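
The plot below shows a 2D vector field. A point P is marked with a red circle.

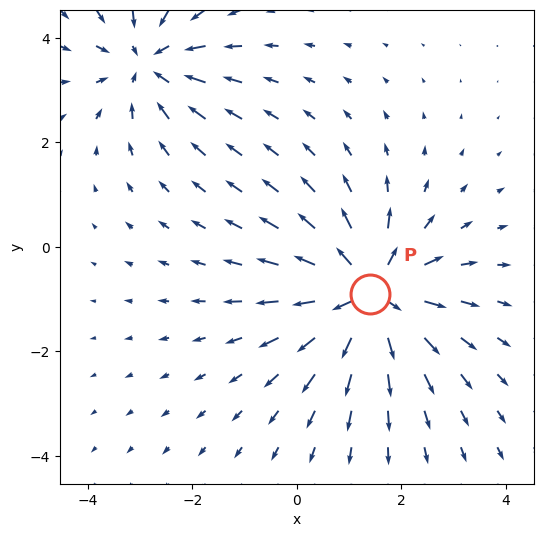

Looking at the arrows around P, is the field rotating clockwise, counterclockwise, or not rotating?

not rotating

Near P at (1.4, -0.9) the arrows show no circulation. The curl there is ≈0.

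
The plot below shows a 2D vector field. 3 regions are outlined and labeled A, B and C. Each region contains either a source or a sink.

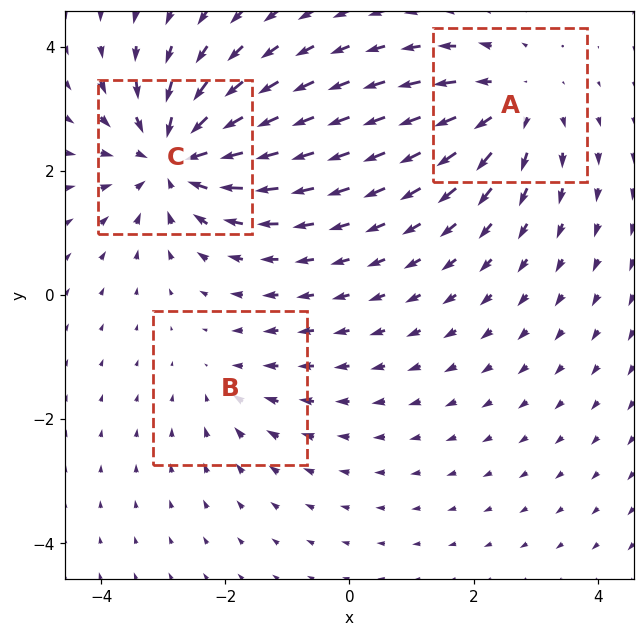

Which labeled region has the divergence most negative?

Divergence at each region's feature centre — A: about +3, B: about -2, C: about -5. Region C is most negative.

C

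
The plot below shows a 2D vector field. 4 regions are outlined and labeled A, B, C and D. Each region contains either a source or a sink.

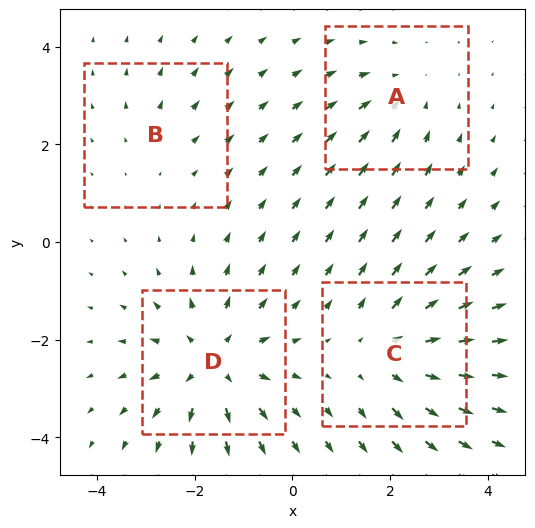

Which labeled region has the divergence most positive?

Divergence at each region's feature centre — A: about -3, B: about +2, C: about +4, D: about +6. Region D is most positive.

D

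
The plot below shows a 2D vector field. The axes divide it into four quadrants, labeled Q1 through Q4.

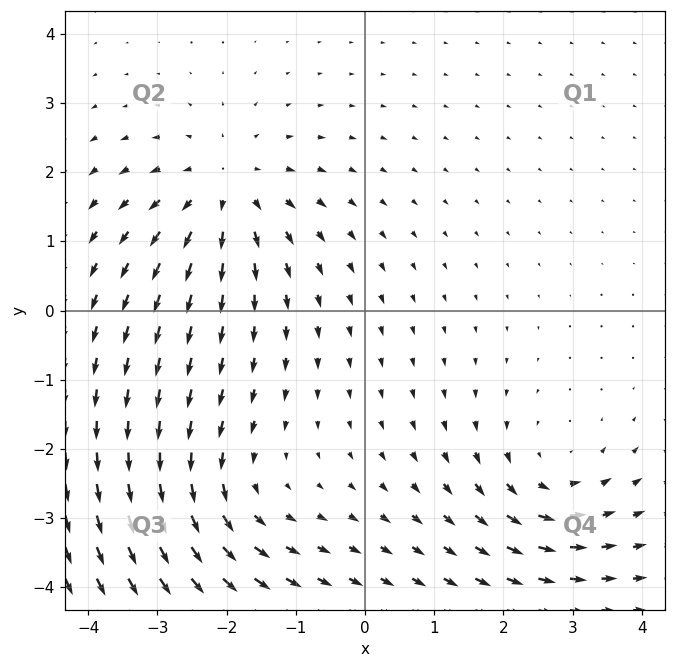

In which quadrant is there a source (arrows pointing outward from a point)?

The source sits at approximately (-2.0, 1.8), which lies in quadrant Q2. The divergence there is about +3, positive as expected for a source.

Q2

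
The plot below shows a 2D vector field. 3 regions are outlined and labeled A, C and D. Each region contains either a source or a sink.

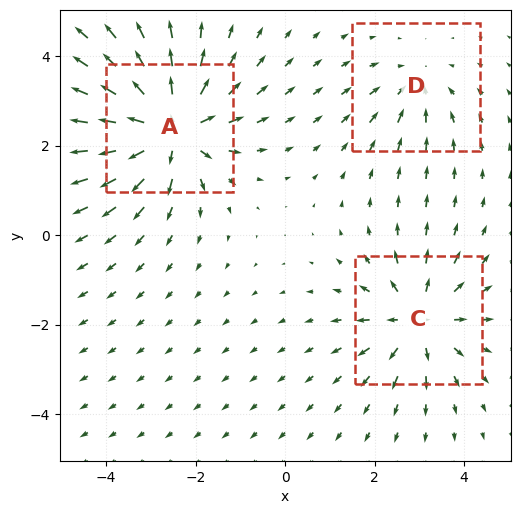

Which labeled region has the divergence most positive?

Divergence at each region's feature centre — A: about +5, C: about +3, D: about -2. Region A is most positive.

A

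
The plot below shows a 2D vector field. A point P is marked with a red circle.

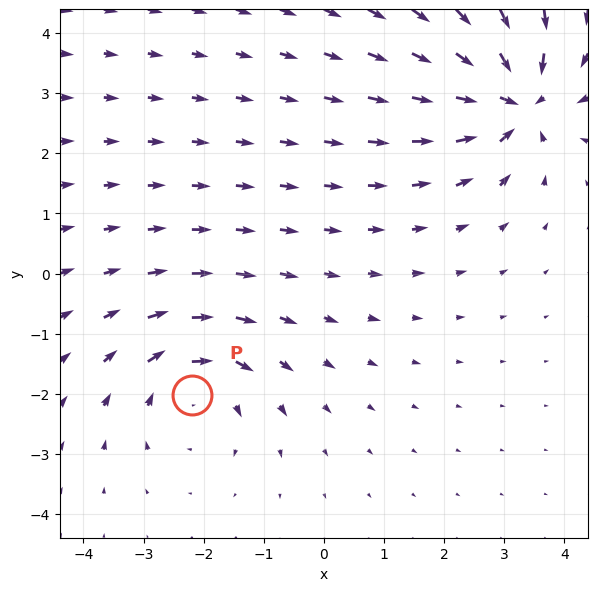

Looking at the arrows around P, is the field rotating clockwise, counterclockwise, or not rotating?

clockwise

Near P at (-2.2, -2.0) the arrows circulate clockwise. The curl (z-component) there is about -3; negative curl means clockwise rotation.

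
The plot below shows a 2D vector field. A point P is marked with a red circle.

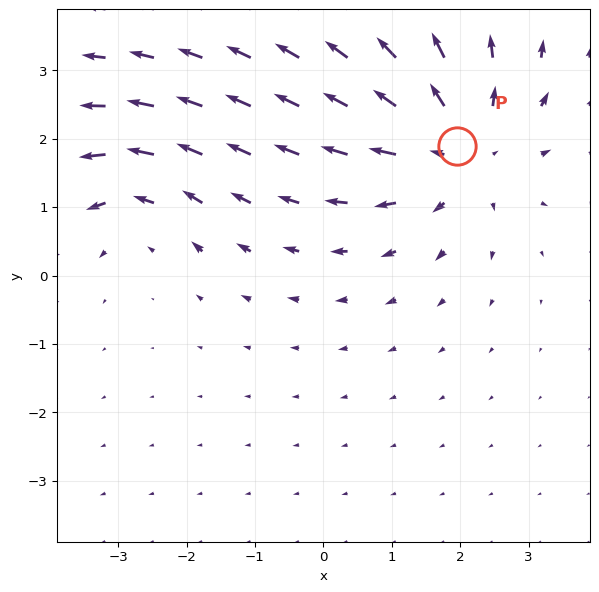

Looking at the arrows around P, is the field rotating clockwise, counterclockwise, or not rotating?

Near P at (2.0, 1.9) the arrows show no circulation. The curl there is ≈0.

not rotating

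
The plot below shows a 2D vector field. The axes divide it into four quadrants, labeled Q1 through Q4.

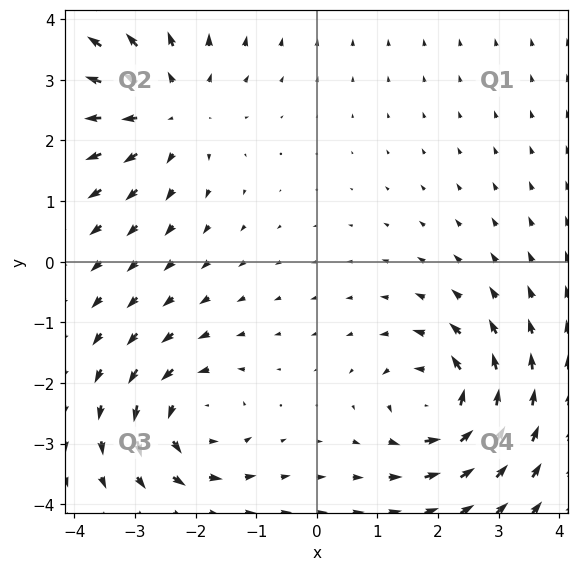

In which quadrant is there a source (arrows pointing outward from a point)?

Q2

The source sits at approximately (-2.4, 2.5), which lies in quadrant Q2. The divergence there is about +4, positive as expected for a source.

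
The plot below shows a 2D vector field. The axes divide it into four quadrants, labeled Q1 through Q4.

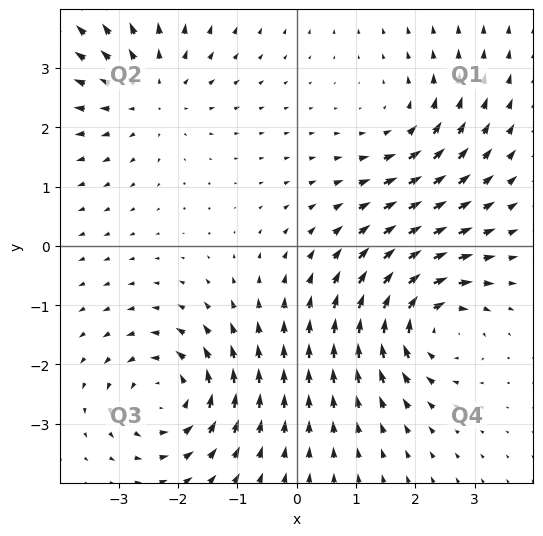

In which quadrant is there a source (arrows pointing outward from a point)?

The source sits at approximately (-2.5, 2.6), which lies in quadrant Q2. The divergence there is about +3, positive as expected for a source.

Q2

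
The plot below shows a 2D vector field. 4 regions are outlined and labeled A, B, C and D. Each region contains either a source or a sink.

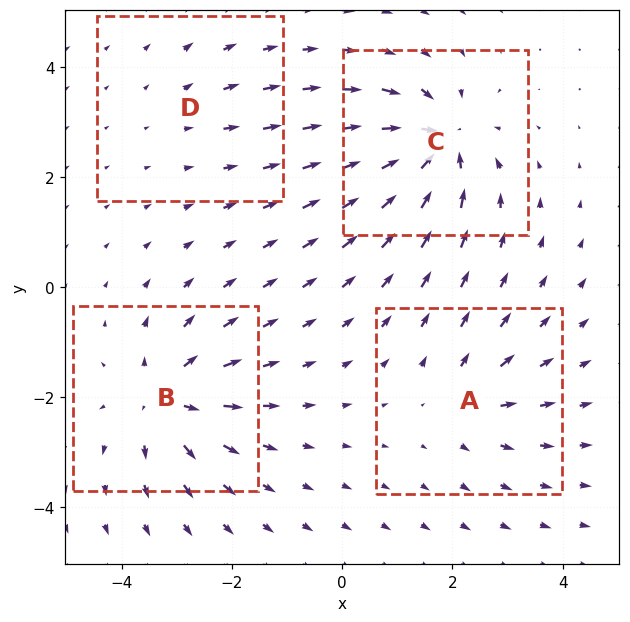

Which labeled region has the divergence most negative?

Divergence at each region's feature centre — A: about +4, B: about +6, C: about -7, D: about +2. Region C is most negative.

C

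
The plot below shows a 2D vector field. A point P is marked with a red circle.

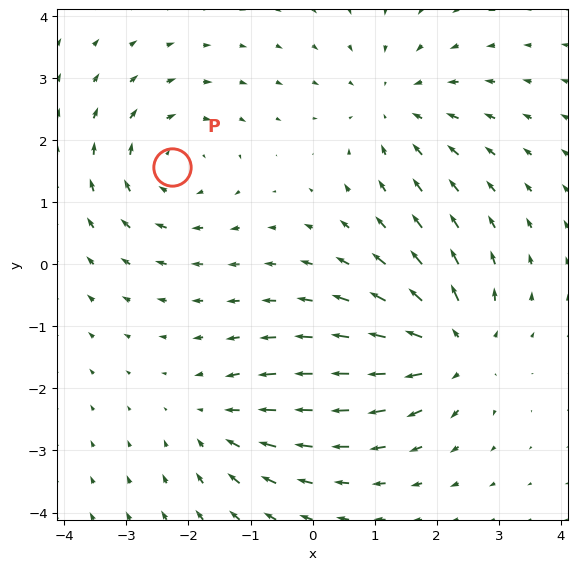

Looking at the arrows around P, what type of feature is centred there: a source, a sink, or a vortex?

vortex

At P (-2.3, 1.6) the arrows circulate clockwise. Divergence ≈0, curl about -4 — near-zero divergence with nonzero curl is a vortex.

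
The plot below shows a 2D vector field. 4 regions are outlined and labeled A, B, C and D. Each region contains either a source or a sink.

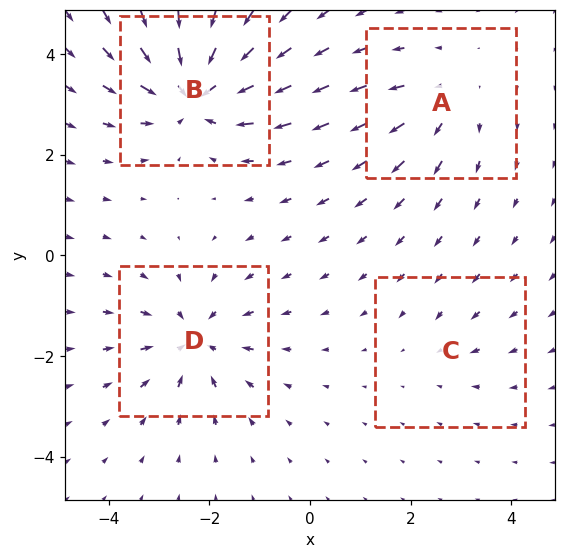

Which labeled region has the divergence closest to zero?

Divergence at each region's feature centre — A: about +3, B: about -7, C: about -2, D: about -5. Region C is closest to zero.

C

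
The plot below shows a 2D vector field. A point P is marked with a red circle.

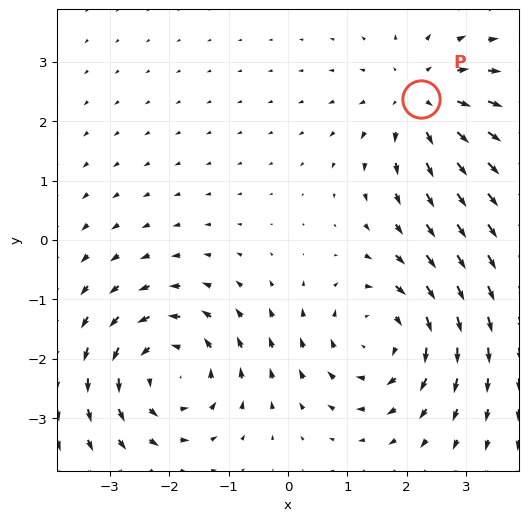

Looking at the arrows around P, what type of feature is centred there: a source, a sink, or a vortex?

source

At P (2.2, 2.4) the arrows spread outward. Divergence about +4, curl ≈0 — positive divergence with near-zero curl is a source.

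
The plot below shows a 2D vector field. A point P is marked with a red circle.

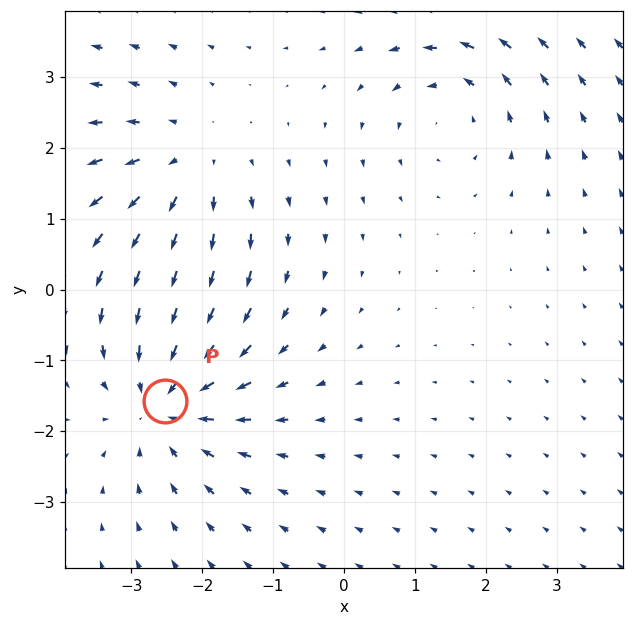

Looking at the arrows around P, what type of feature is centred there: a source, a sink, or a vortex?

At P (-2.5, -1.6) the arrows converge inward. Divergence about -4, curl ≈0 — negative divergence with near-zero curl is a sink.

sink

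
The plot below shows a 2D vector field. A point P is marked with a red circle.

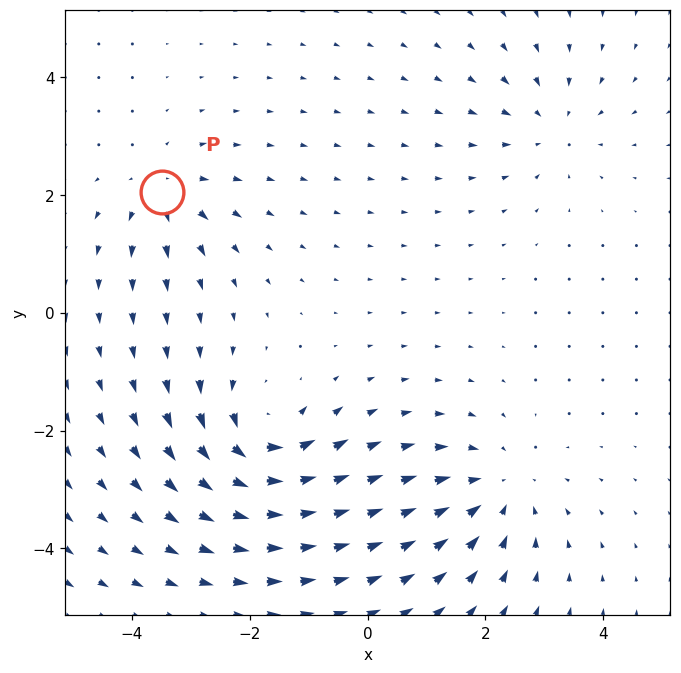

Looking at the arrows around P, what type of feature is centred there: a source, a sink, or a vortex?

source

At P (-3.5, 2.0) the arrows spread outward. Divergence about +4, curl ≈0 — positive divergence with near-zero curl is a source.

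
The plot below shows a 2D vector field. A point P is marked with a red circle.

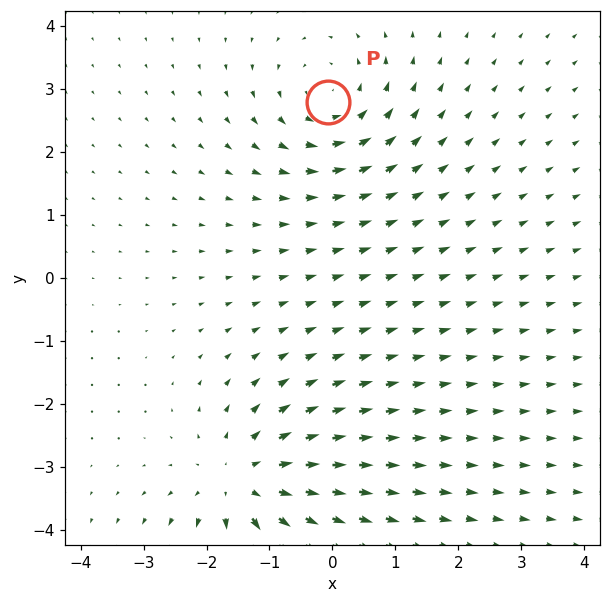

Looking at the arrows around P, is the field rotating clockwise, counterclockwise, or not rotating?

Near P at (-0.1, 2.8) the arrows circulate counterclockwise. The curl (z-component) there is about +3; positive curl means counterclockwise rotation.

counterclockwise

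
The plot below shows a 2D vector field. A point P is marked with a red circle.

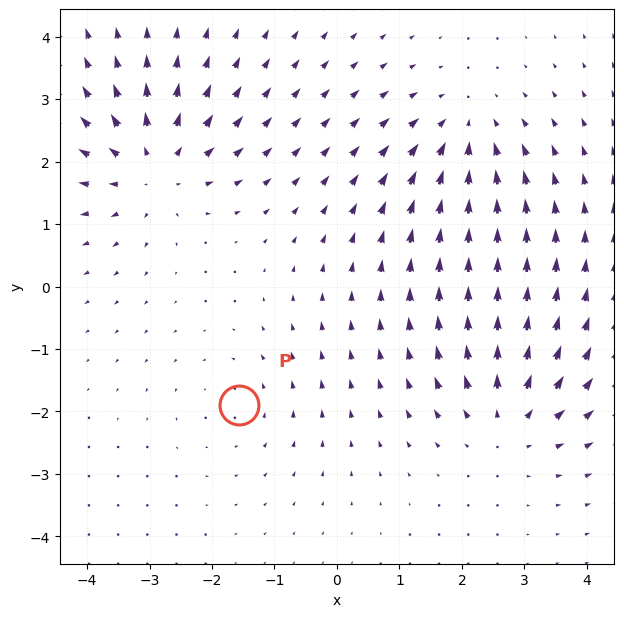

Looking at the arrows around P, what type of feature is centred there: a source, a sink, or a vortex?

vortex

At P (-1.6, -1.9) the arrows circulate counterclockwise. Divergence ≈0, curl about +2 — near-zero divergence with nonzero curl is a vortex.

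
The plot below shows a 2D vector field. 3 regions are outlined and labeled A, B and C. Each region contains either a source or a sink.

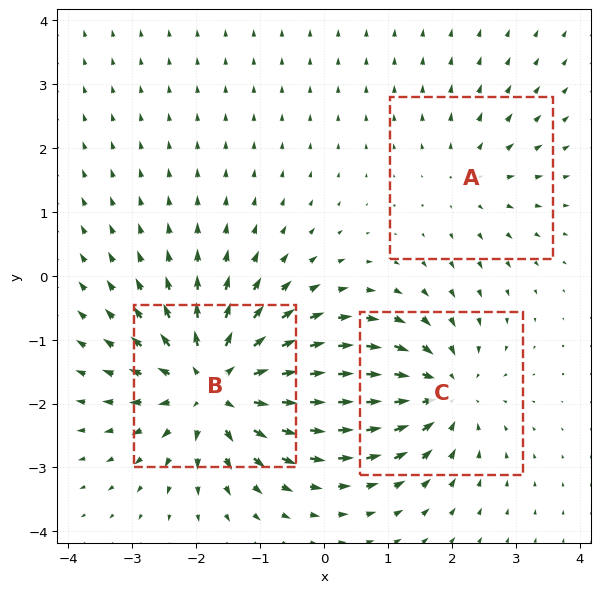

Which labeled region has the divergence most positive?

Divergence at each region's feature centre — A: about +2, B: about +5, C: about -4. Region B is most positive.

B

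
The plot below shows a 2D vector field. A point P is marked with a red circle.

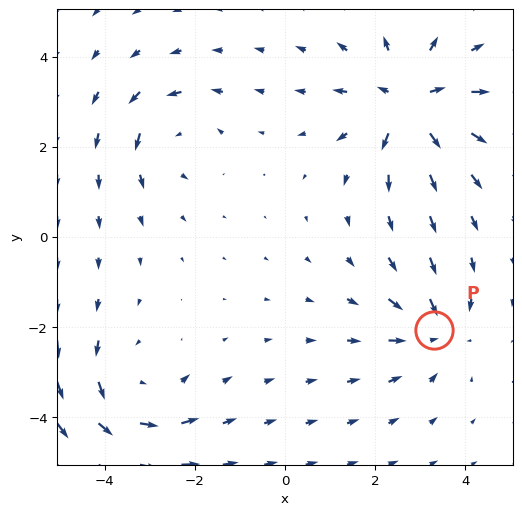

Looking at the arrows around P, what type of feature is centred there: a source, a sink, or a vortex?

sink

At P (3.3, -2.1) the arrows converge inward. Divergence about -4, curl ≈0 — negative divergence with near-zero curl is a sink.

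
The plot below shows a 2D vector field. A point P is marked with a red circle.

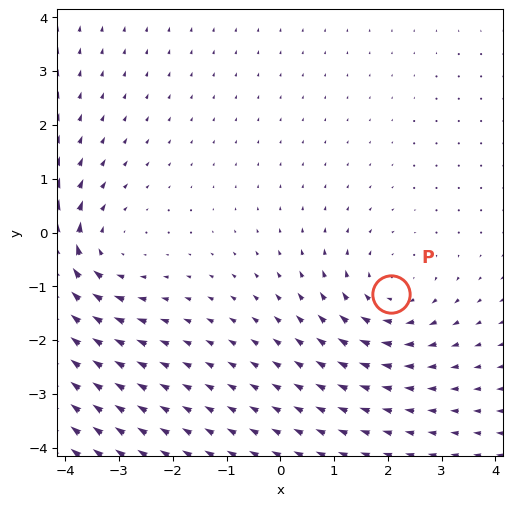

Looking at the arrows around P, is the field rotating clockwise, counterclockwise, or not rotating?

Near P at (2.0, -1.1) the arrows circulate clockwise. The curl (z-component) there is about -2; negative curl means clockwise rotation.

clockwise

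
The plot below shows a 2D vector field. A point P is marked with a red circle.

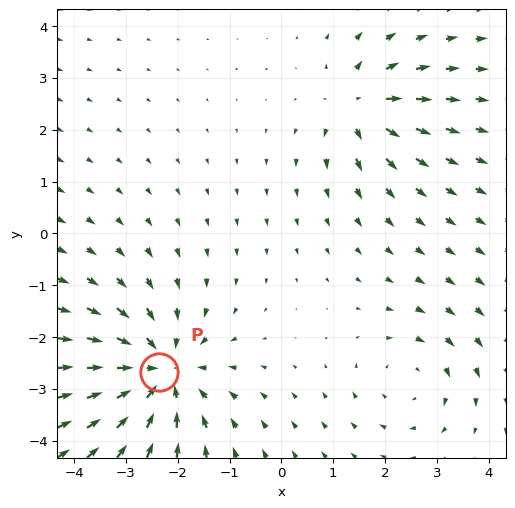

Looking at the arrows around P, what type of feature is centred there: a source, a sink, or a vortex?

At P (-2.4, -2.7) the arrows converge inward. Divergence about -4, curl ≈0 — negative divergence with near-zero curl is a sink.

sink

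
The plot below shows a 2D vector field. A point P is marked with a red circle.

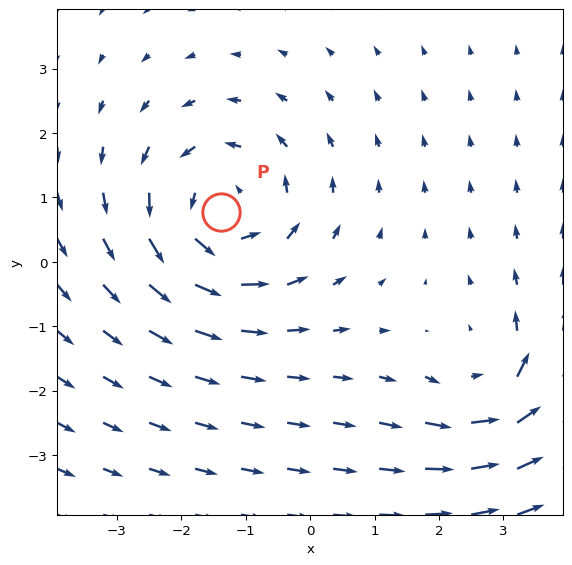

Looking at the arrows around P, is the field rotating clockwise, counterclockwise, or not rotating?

Near P at (-1.4, 0.8) the arrows circulate counterclockwise. The curl (z-component) there is about +4; positive curl means counterclockwise rotation.

counterclockwise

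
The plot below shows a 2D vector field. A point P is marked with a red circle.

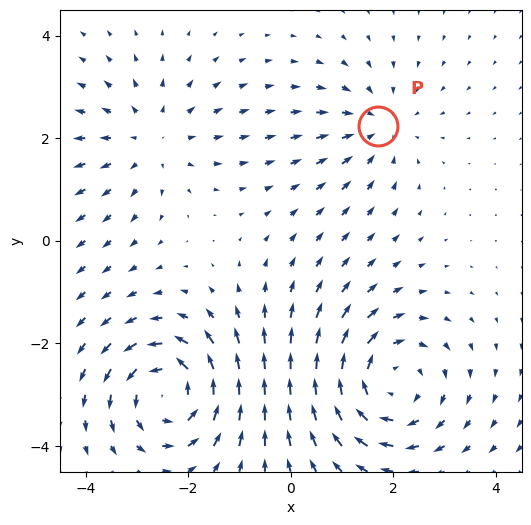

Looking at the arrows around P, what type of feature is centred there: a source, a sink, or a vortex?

sink

At P (1.7, 2.2) the arrows converge inward. Divergence about -3, curl ≈0 — negative divergence with near-zero curl is a sink.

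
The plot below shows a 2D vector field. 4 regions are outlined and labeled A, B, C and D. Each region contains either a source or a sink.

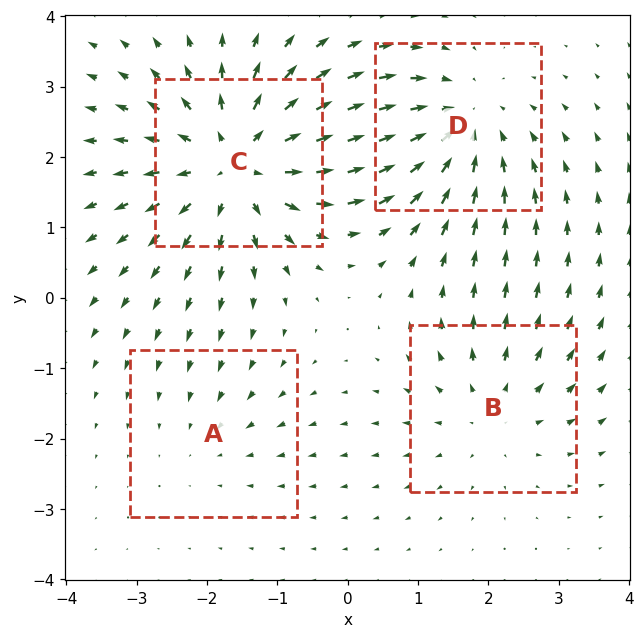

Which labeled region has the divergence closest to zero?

Divergence at each region's feature centre — A: about -2, B: about +3, C: about +6, D: about -4. Region A is closest to zero.

A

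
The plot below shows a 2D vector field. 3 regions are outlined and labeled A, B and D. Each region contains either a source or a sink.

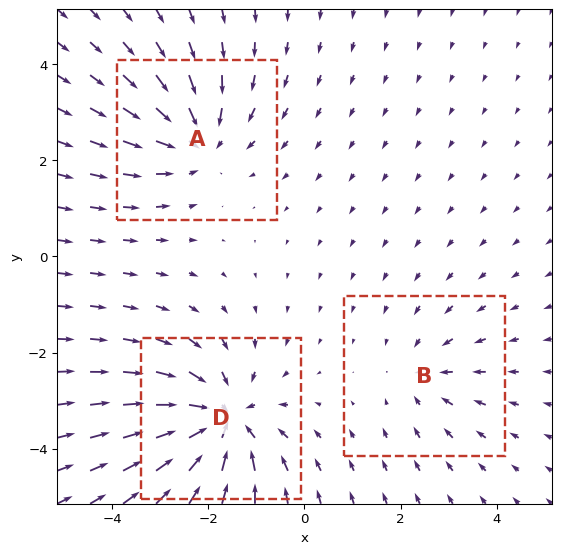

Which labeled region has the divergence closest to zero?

Divergence at each region's feature centre — A: about -3, B: about -2, D: about -4. Region B is closest to zero.

B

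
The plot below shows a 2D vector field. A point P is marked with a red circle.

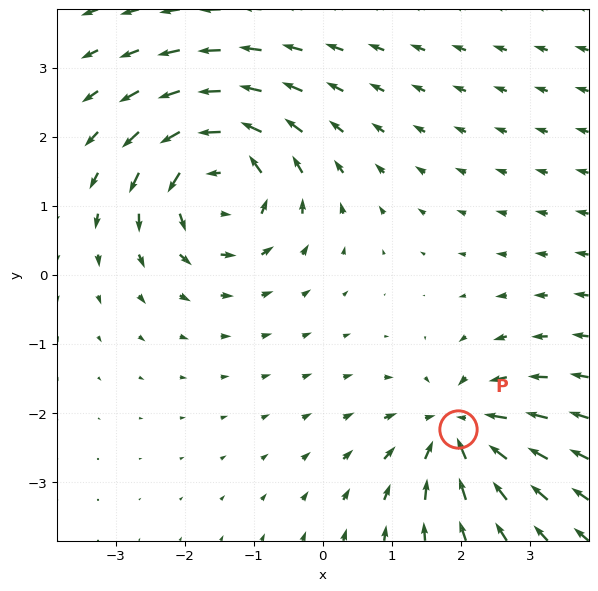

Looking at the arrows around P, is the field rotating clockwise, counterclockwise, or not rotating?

Near P at (2.0, -2.2) the arrows show no circulation. The curl there is ≈0.

not rotating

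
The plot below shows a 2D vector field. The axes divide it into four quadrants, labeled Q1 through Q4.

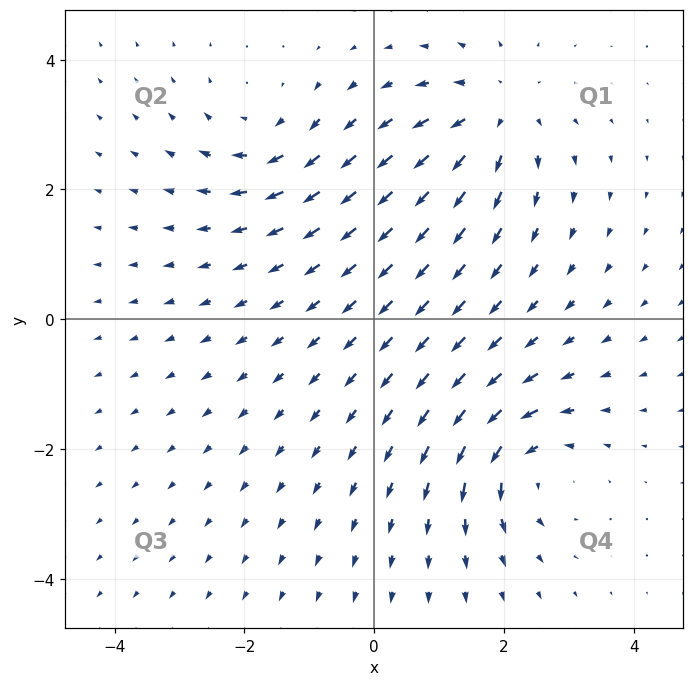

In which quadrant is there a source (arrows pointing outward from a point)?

The source sits at approximately (1.9, 3.2), which lies in quadrant Q1. The divergence there is about +5, positive as expected for a source.

Q1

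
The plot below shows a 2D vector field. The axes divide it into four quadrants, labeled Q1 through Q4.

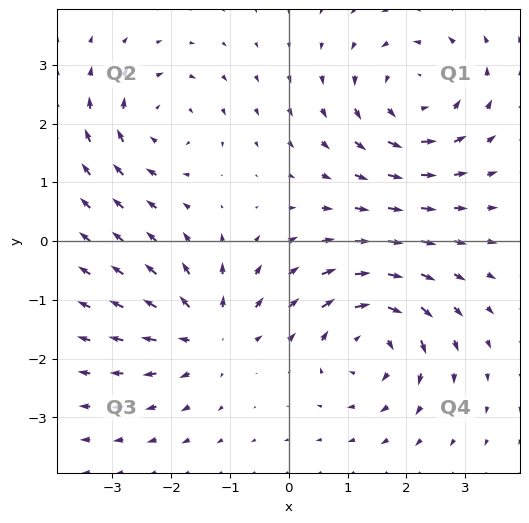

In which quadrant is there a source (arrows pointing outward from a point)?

Q3

The source sits at approximately (-1.4, -1.6), which lies in quadrant Q3. The divergence there is about +5, positive as expected for a source.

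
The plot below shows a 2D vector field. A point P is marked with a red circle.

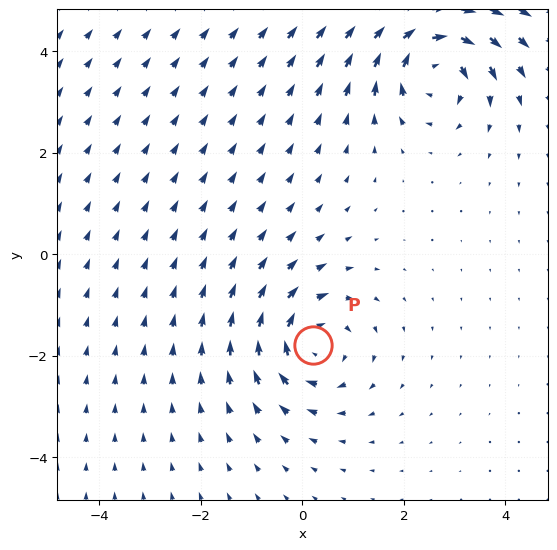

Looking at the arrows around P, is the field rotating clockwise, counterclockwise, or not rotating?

clockwise

Near P at (0.2, -1.8) the arrows circulate clockwise. The curl (z-component) there is about -4; negative curl means clockwise rotation.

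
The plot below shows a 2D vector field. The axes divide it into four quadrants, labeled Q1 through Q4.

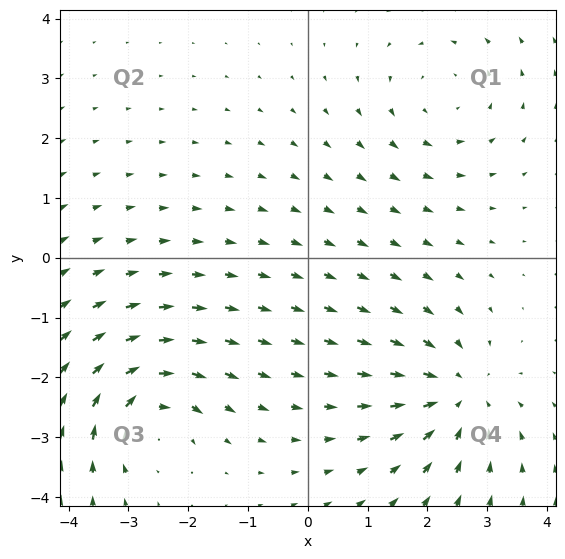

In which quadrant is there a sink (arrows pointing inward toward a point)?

Q4

The sink sits at approximately (2.5, -2.3), which lies in quadrant Q4. The divergence there is about -5, negative as expected for a sink.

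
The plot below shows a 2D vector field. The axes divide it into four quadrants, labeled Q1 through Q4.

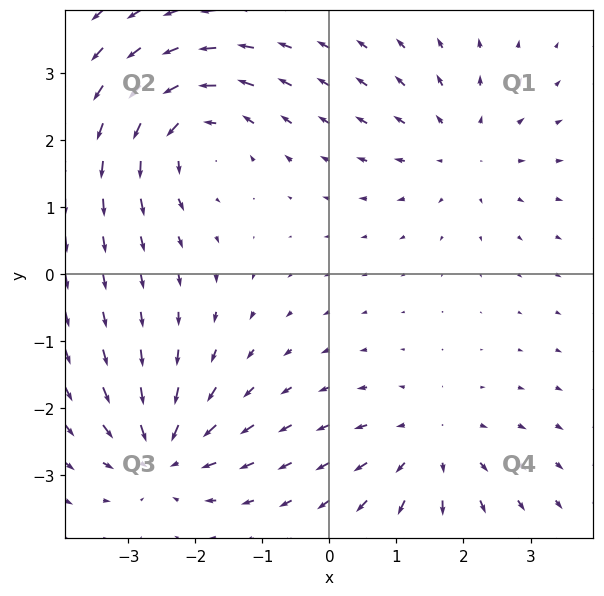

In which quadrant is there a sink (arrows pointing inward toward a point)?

Q3

The sink sits at approximately (-2.5, -2.7), which lies in quadrant Q3. The divergence there is about -5, negative as expected for a sink.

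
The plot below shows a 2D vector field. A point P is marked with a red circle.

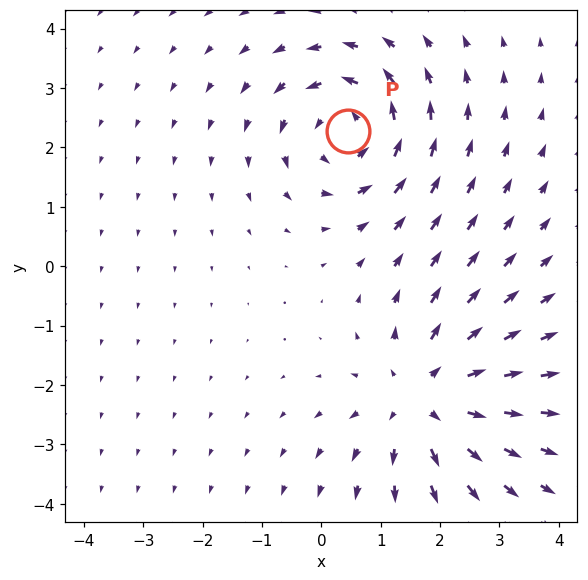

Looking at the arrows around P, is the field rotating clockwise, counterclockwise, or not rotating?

counterclockwise

Near P at (0.4, 2.3) the arrows circulate counterclockwise. The curl (z-component) there is about +5; positive curl means counterclockwise rotation.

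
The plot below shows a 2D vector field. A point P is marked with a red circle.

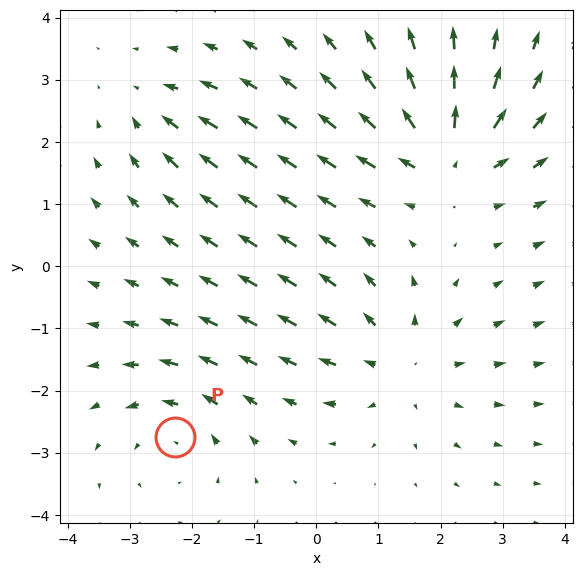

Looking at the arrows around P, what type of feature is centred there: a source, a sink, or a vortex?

At P (-2.3, -2.7) the arrows circulate counterclockwise. Divergence ≈0, curl about +4 — near-zero divergence with nonzero curl is a vortex.

vortex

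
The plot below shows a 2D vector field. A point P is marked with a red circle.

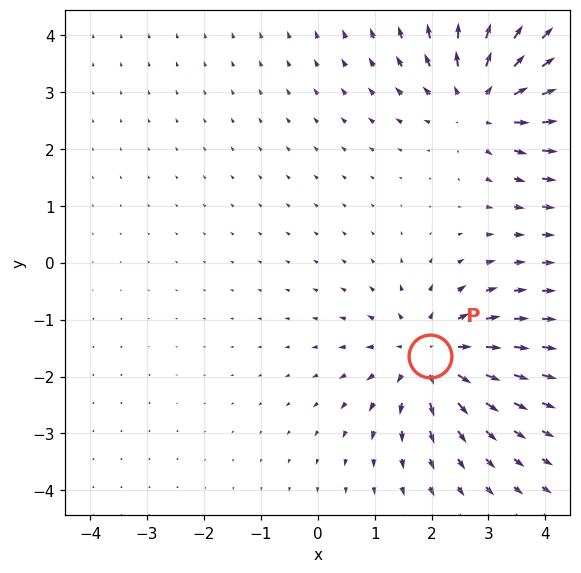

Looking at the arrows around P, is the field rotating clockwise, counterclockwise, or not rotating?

Near P at (2.0, -1.6) the arrows show no circulation. The curl there is ≈0.

not rotating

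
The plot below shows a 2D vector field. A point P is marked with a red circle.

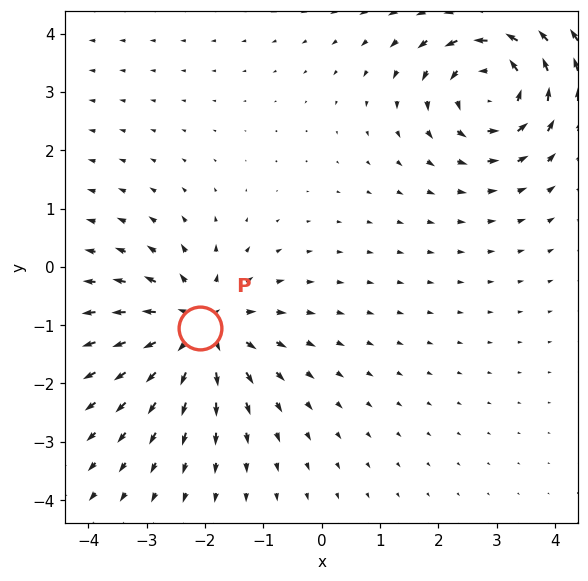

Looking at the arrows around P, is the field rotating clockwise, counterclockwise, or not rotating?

Near P at (-2.1, -1.0) the arrows show no circulation. The curl there is ≈0.

not rotating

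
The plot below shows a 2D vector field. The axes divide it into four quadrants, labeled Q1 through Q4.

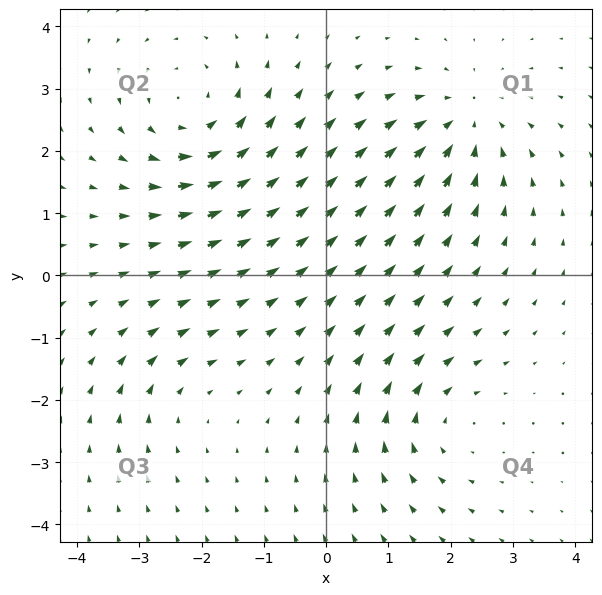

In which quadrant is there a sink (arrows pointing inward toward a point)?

Q1

The sink sits at approximately (2.2, 2.5), which lies in quadrant Q1. The divergence there is about -4, negative as expected for a sink.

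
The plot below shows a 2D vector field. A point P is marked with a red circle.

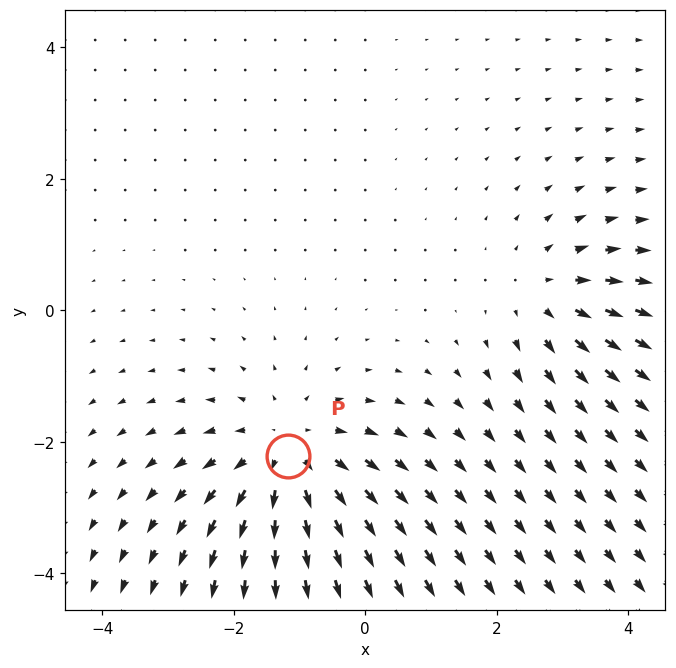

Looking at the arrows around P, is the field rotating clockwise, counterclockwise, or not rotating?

not rotating

Near P at (-1.2, -2.2) the arrows show no circulation. The curl there is ≈0.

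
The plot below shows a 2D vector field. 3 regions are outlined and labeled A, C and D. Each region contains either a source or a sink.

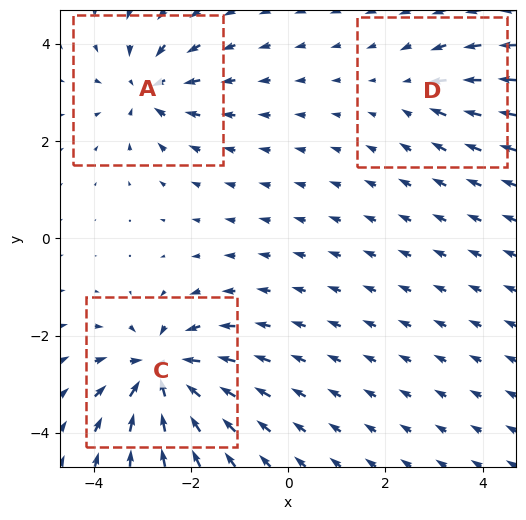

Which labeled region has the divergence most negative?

C

Divergence at each region's feature centre — A: about -4, C: about -6, D: about -2. Region C is most negative.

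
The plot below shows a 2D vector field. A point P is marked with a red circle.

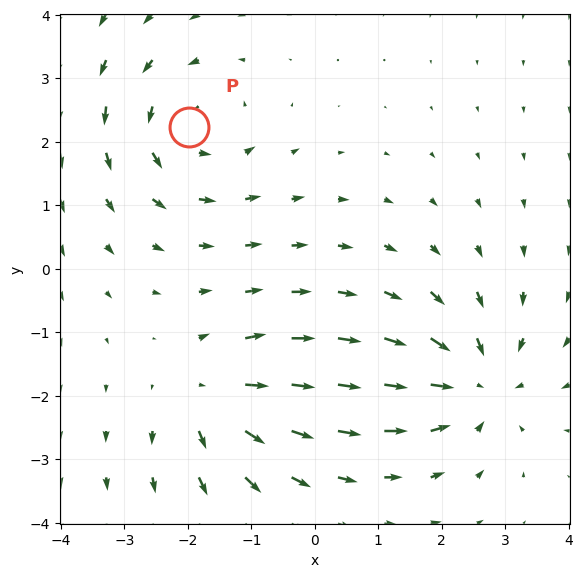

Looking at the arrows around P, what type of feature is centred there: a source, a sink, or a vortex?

vortex

At P (-2.0, 2.2) the arrows circulate counterclockwise. Divergence ≈0, curl about +4 — near-zero divergence with nonzero curl is a vortex.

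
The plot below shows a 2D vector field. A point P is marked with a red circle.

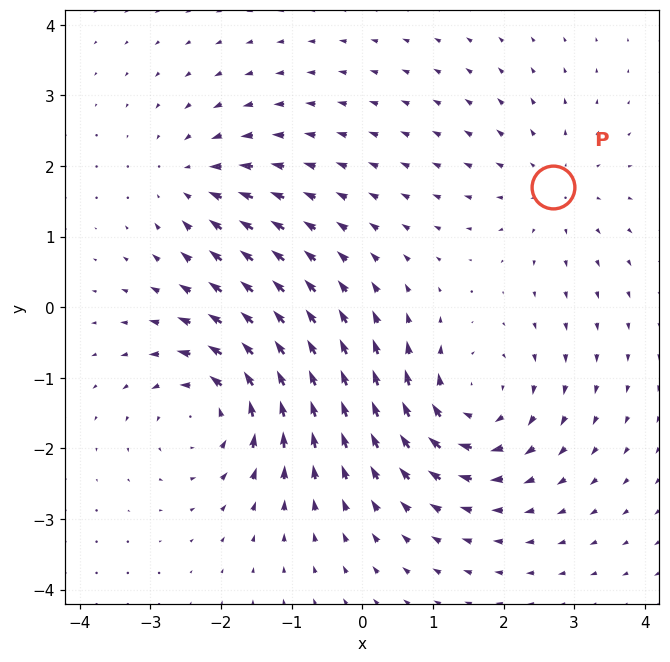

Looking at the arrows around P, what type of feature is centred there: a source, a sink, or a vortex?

source

At P (2.7, 1.7) the arrows spread outward. Divergence about +3, curl ≈0 — positive divergence with near-zero curl is a source.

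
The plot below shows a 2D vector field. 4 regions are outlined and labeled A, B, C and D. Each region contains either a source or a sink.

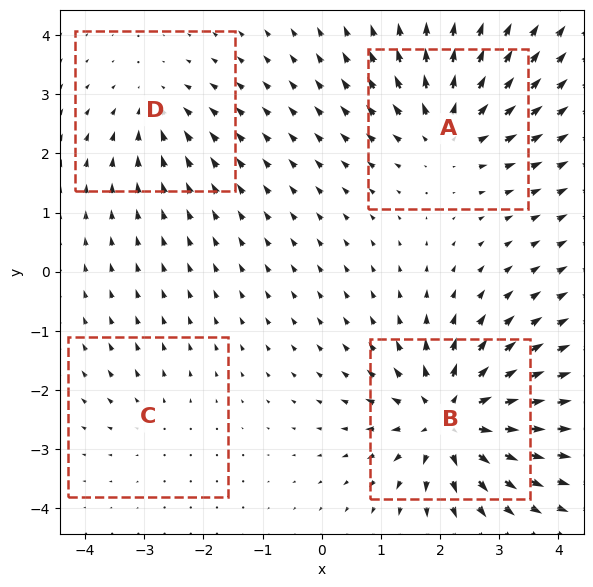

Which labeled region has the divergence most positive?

B

Divergence at each region's feature centre — A: about +6, B: about +8, C: about +2, D: about -4. Region B is most positive.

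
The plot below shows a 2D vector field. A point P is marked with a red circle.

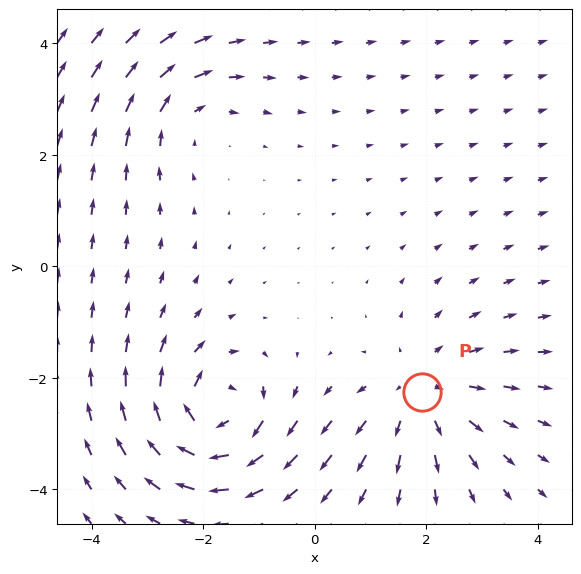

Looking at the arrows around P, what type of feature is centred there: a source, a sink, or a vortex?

At P (1.9, -2.3) the arrows spread outward. Divergence about +3, curl ≈0 — positive divergence with near-zero curl is a source.

source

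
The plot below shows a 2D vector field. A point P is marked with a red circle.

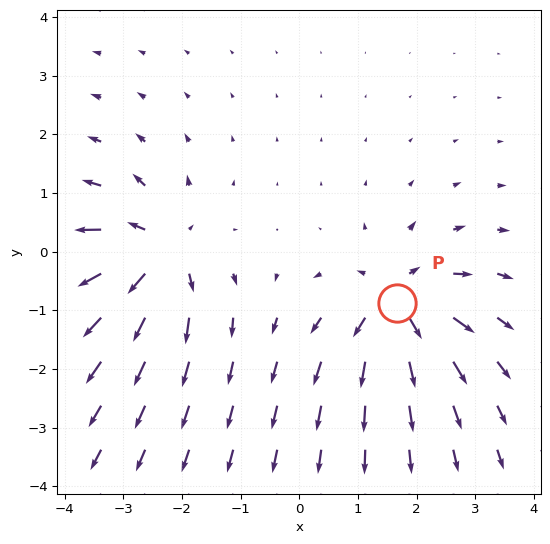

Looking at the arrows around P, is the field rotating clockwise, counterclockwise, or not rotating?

not rotating

Near P at (1.7, -0.9) the arrows show no circulation. The curl there is ≈0.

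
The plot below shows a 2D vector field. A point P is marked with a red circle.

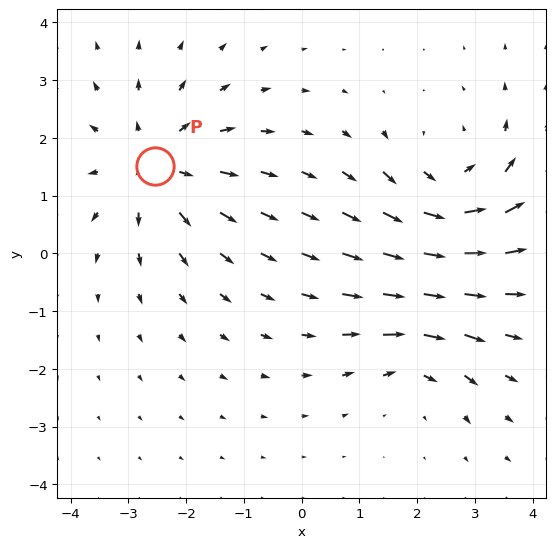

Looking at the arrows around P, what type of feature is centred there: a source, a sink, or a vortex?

At P (-2.5, 1.5) the arrows spread outward. Divergence about +4, curl ≈0 — positive divergence with near-zero curl is a source.

source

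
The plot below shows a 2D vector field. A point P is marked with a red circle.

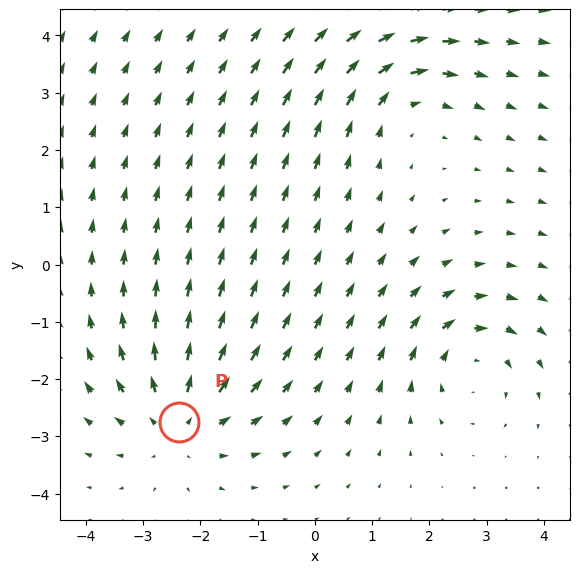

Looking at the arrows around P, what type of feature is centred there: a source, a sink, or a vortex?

source

At P (-2.4, -2.7) the arrows spread outward. Divergence about +4, curl ≈0 — positive divergence with near-zero curl is a source.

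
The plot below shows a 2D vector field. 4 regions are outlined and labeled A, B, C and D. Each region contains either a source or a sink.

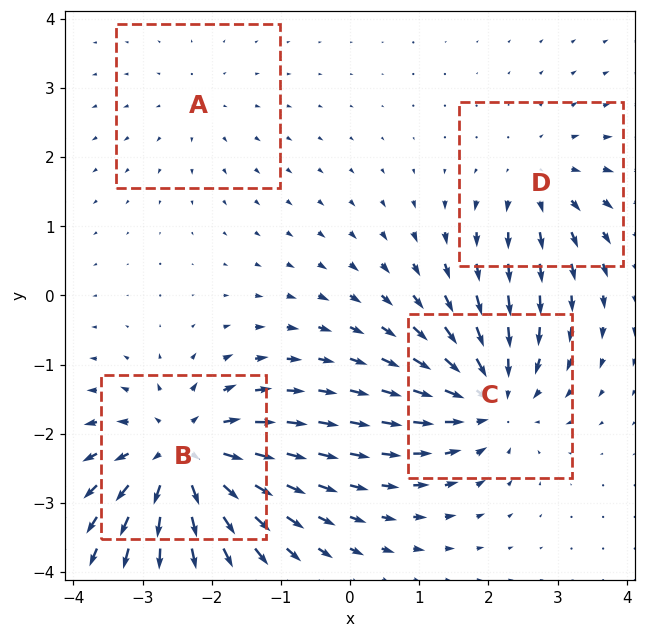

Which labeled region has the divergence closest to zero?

Divergence at each region's feature centre — A: about +2, B: about +7, C: about -6, D: about +4. Region A is closest to zero.

A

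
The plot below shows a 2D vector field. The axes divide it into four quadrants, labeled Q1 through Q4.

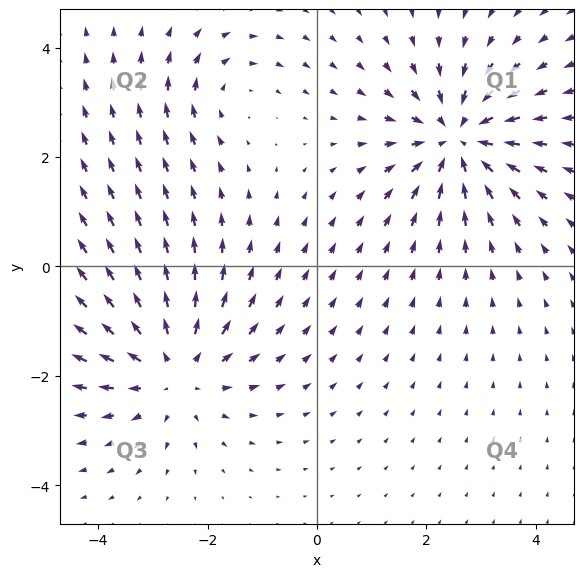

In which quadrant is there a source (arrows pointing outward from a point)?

Q3

The source sits at approximately (-2.6, -1.9), which lies in quadrant Q3. The divergence there is about +4, positive as expected for a source.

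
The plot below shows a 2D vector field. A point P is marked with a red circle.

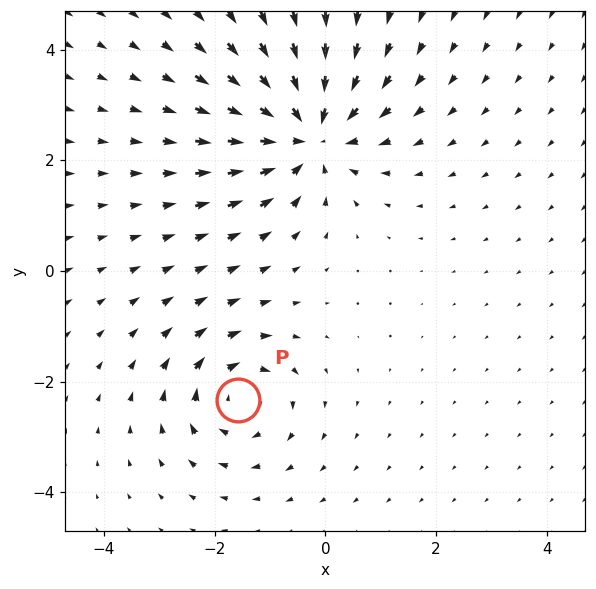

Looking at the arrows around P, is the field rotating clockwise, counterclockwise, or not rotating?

Near P at (-1.6, -2.3) the arrows circulate clockwise. The curl (z-component) there is about -4; negative curl means clockwise rotation.

clockwise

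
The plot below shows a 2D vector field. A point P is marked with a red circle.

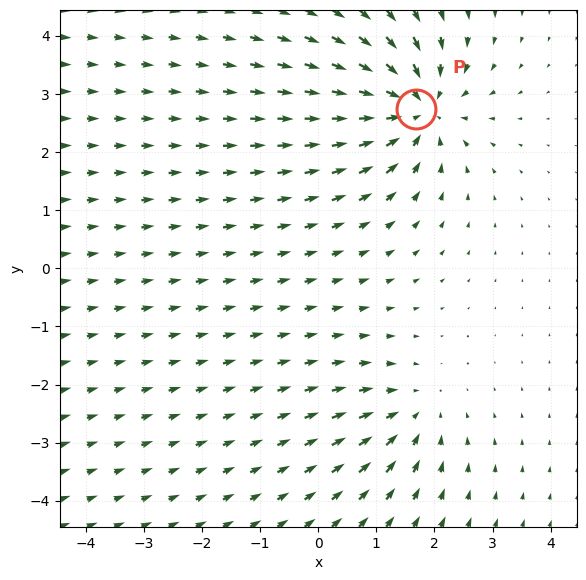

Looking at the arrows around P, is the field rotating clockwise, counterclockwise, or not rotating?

not rotating

Near P at (1.7, 2.7) the arrows show no circulation. The curl there is ≈0.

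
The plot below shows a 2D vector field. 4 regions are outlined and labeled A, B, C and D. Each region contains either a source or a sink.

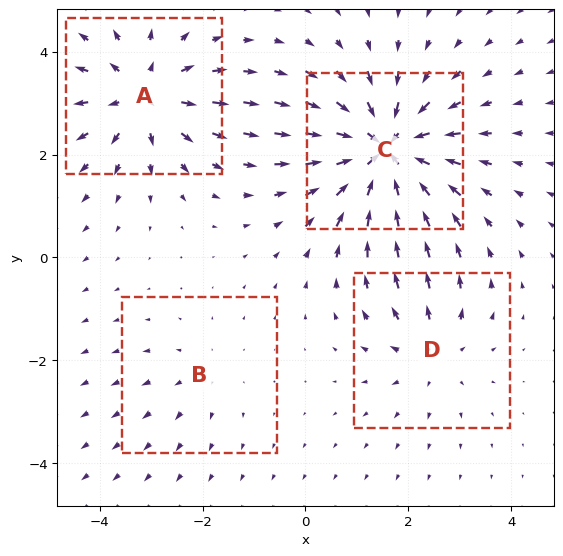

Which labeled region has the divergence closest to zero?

Divergence at each region's feature centre — A: about +5, B: about +2, C: about -7, D: about +3. Region B is closest to zero.

B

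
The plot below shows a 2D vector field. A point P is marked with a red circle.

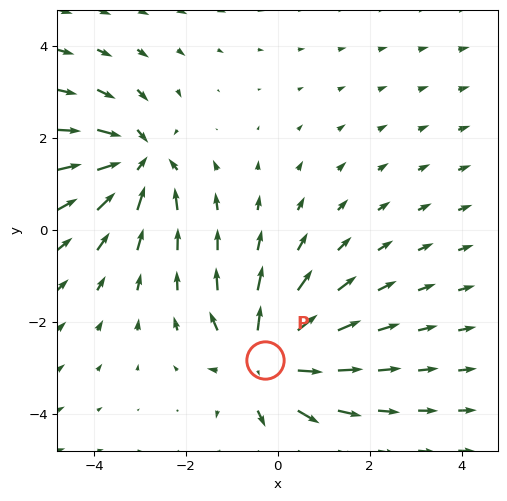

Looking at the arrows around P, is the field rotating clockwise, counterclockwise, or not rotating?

not rotating

Near P at (-0.3, -2.8) the arrows show no circulation. The curl there is ≈0.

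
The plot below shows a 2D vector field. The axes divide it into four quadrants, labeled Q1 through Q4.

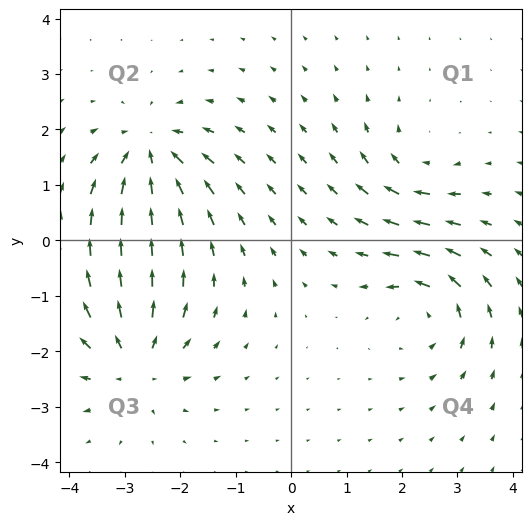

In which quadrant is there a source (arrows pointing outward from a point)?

Q3

The source sits at approximately (-2.8, -2.2), which lies in quadrant Q3. The divergence there is about +6, positive as expected for a source.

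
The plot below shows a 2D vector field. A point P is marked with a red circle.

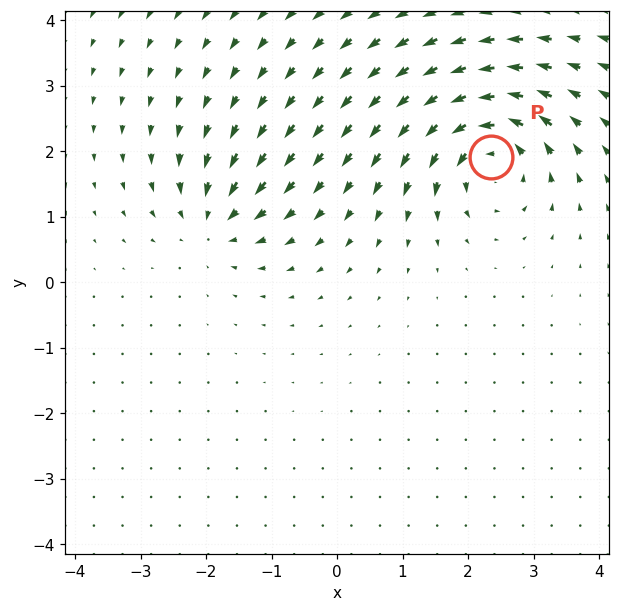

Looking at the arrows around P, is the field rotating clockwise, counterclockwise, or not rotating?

counterclockwise

Near P at (2.4, 1.9) the arrows circulate counterclockwise. The curl (z-component) there is about +7; positive curl means counterclockwise rotation.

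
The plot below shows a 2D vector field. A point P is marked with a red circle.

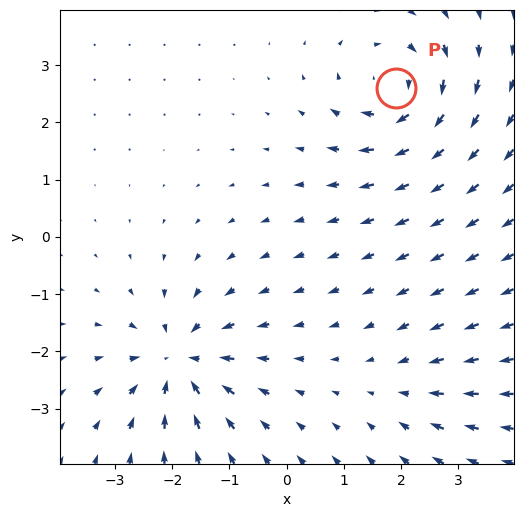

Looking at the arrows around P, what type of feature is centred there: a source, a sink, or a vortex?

At P (1.9, 2.6) the arrows circulate clockwise. Divergence ≈0, curl about -6 — near-zero divergence with nonzero curl is a vortex.

vortex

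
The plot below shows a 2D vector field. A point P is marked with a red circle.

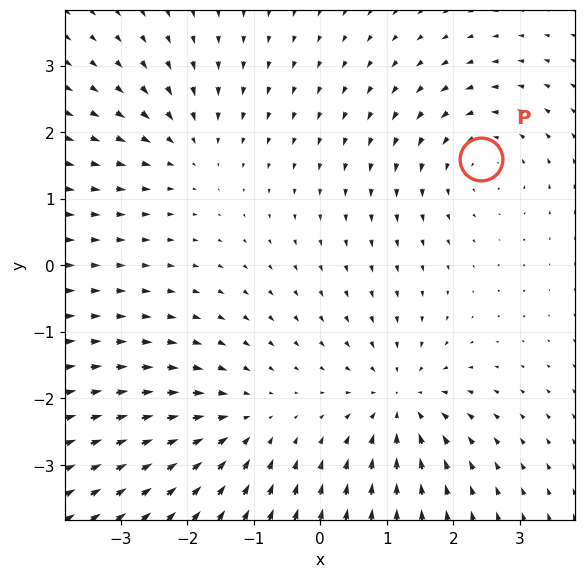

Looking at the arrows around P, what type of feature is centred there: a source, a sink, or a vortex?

At P (2.4, 1.6) the arrows circulate counterclockwise. Divergence ≈0, curl about +5 — near-zero divergence with nonzero curl is a vortex.

vortex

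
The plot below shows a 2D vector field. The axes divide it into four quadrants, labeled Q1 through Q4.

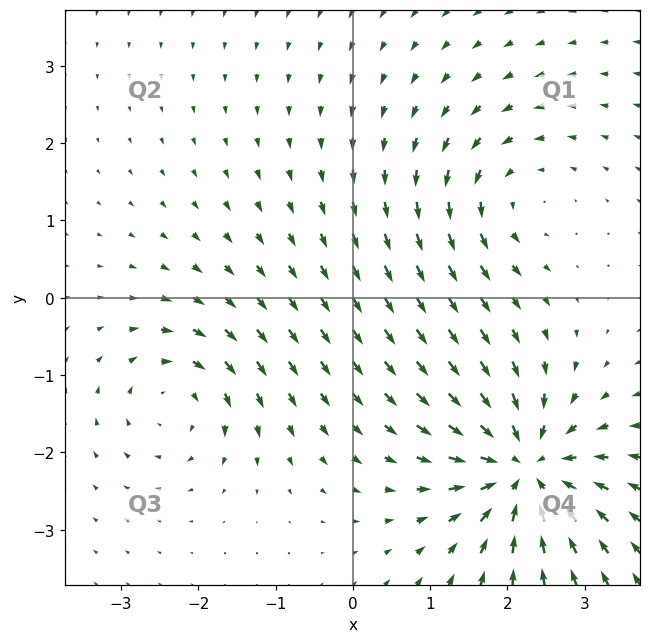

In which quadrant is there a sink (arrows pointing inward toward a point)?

The sink sits at approximately (2.2, -2.2), which lies in quadrant Q4. The divergence there is about -7, negative as expected for a sink.

Q4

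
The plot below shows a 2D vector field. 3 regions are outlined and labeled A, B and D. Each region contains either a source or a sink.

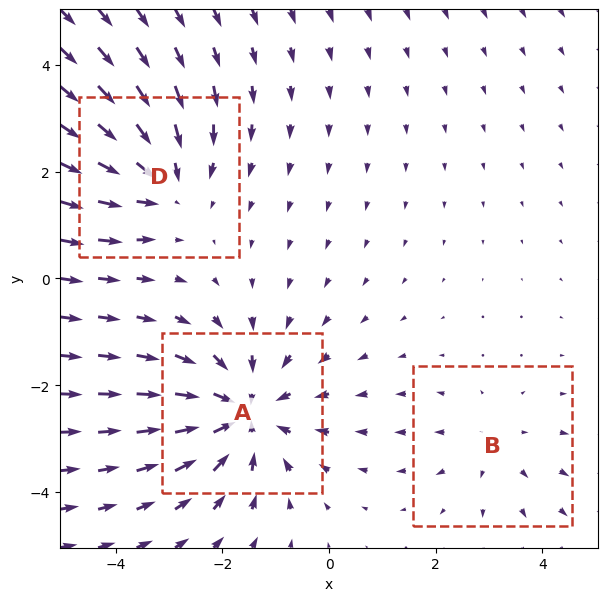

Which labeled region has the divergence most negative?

A

Divergence at each region's feature centre — A: about -4, B: about +2, D: about -3. Region A is most negative.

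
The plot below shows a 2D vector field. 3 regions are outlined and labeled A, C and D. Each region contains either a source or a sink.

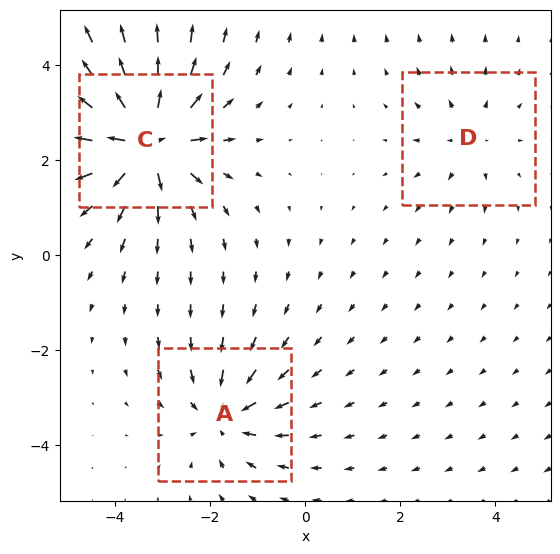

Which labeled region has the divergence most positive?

C

Divergence at each region's feature centre — A: about -4, C: about +6, D: about +2. Region C is most positive.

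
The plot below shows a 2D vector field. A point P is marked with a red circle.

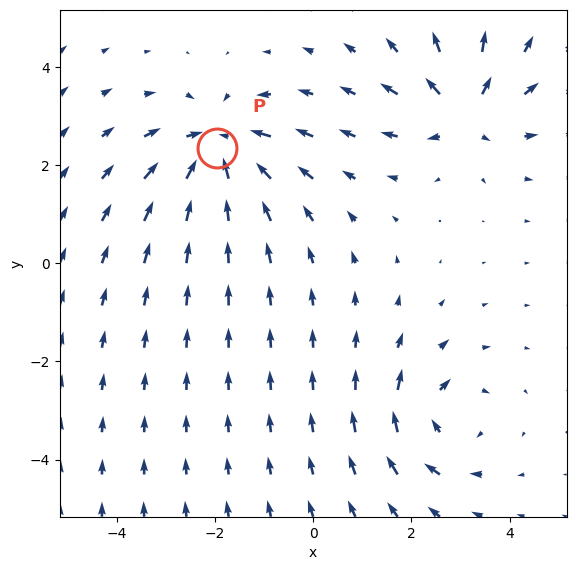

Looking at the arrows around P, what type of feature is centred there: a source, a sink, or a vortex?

sink

At P (-2.0, 2.4) the arrows converge inward. Divergence about -5, curl ≈0 — negative divergence with near-zero curl is a sink.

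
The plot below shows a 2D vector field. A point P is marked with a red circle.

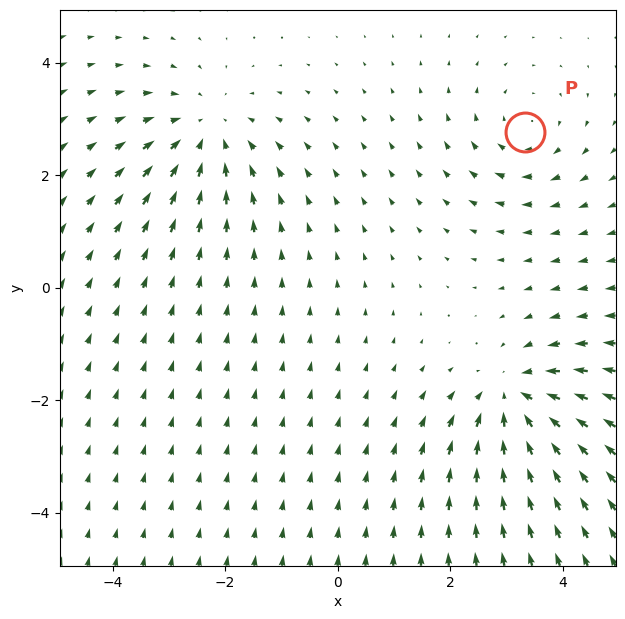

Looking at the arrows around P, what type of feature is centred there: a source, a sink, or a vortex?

At P (3.3, 2.8) the arrows circulate clockwise. Divergence ≈0, curl about -3 — near-zero divergence with nonzero curl is a vortex.

vortex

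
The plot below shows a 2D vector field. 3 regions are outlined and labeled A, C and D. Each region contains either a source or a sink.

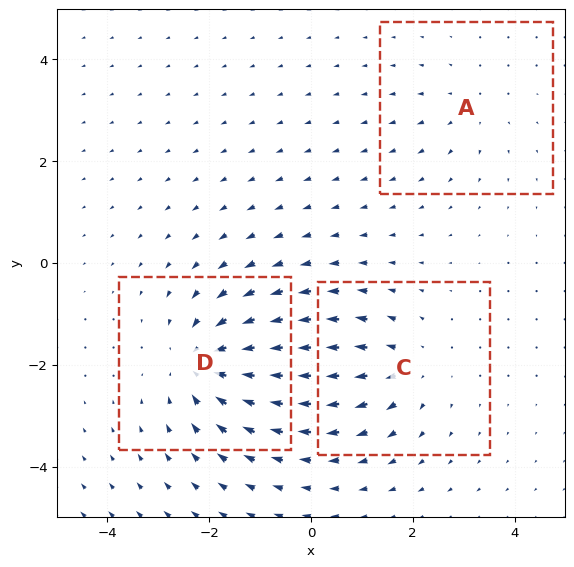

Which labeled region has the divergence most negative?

Divergence at each region's feature centre — A: about +2, C: about +3, D: about -5. Region D is most negative.

D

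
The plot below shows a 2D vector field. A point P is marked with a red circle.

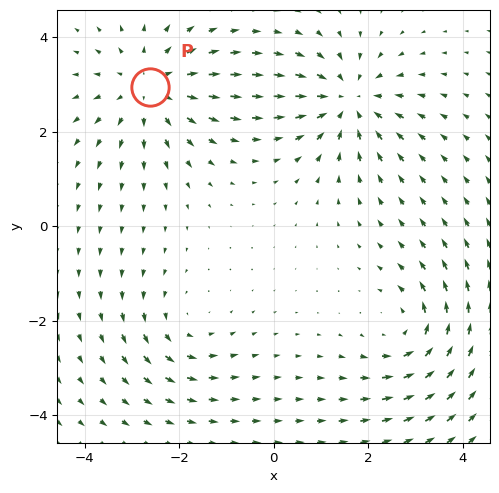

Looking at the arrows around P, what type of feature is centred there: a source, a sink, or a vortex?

source

At P (-2.6, 2.9) the arrows spread outward. Divergence about +4, curl ≈0 — positive divergence with near-zero curl is a source.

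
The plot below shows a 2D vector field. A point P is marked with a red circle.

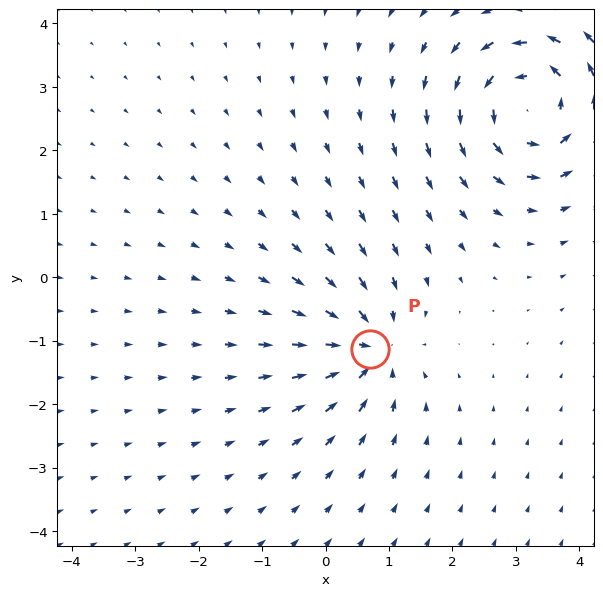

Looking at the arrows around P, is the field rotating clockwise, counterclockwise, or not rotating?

not rotating

Near P at (0.7, -1.1) the arrows show no circulation. The curl there is ≈0.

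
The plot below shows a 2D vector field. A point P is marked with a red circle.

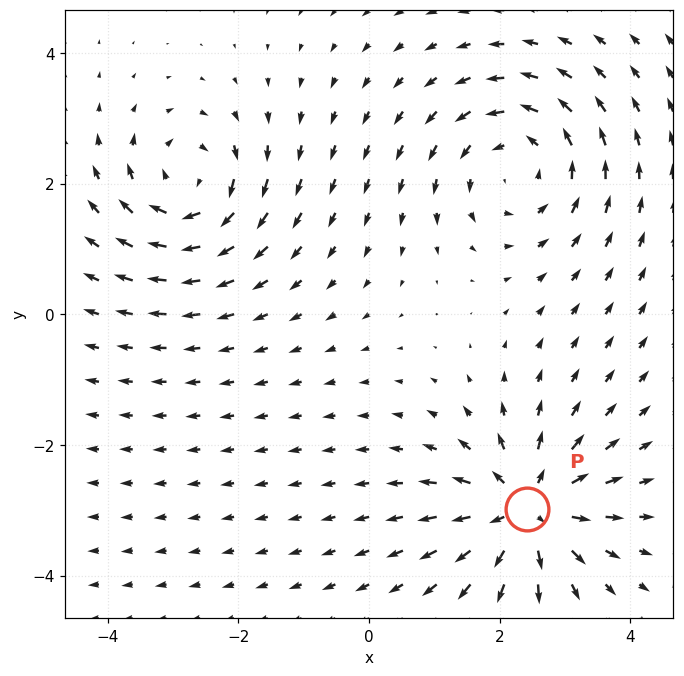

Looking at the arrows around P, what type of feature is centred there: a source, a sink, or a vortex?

source

At P (2.4, -3.0) the arrows spread outward. Divergence about +7, curl ≈0 — positive divergence with near-zero curl is a source.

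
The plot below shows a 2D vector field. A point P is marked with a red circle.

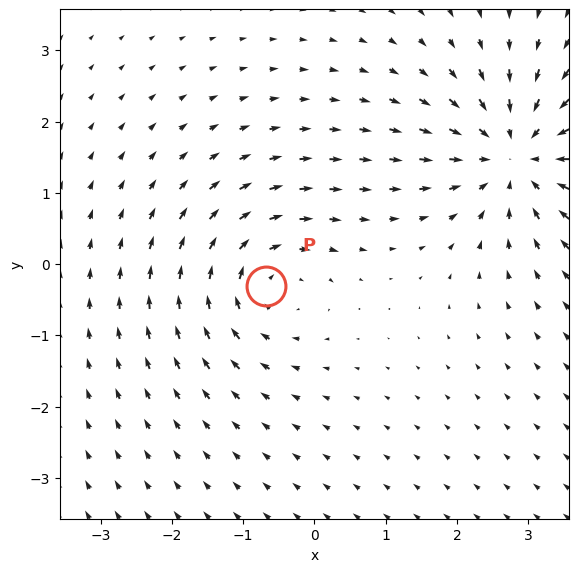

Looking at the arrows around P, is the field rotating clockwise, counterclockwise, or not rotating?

clockwise

Near P at (-0.7, -0.3) the arrows circulate clockwise. The curl (z-component) there is about -4; negative curl means clockwise rotation.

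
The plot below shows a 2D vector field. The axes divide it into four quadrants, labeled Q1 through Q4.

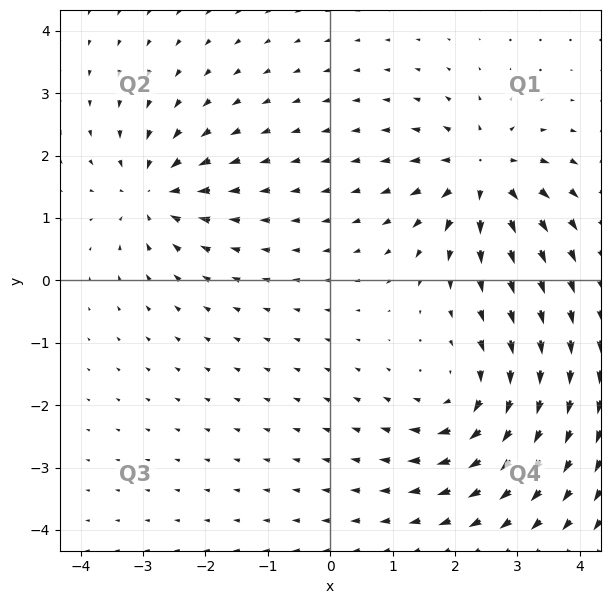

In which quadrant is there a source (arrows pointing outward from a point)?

Q1

The source sits at approximately (2.4, 1.7), which lies in quadrant Q1. The divergence there is about +6, positive as expected for a source.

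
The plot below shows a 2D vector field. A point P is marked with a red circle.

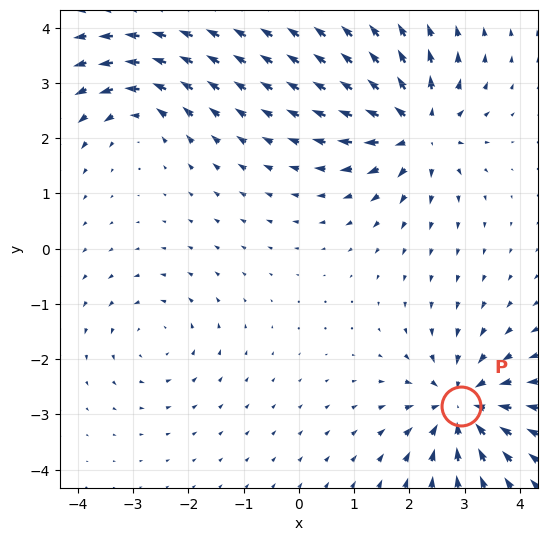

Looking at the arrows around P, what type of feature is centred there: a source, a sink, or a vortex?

At P (2.9, -2.8) the arrows converge inward. Divergence about -6, curl ≈0 — negative divergence with near-zero curl is a sink.

sink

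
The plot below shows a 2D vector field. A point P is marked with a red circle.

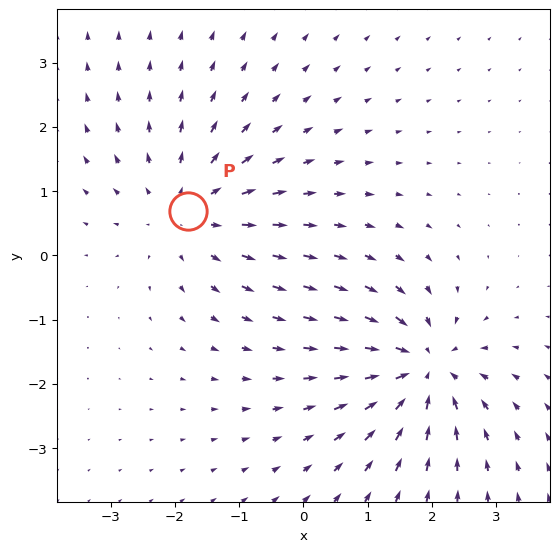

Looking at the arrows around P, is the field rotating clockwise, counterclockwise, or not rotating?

Near P at (-1.8, 0.7) the arrows show no circulation. The curl there is ≈0.

not rotating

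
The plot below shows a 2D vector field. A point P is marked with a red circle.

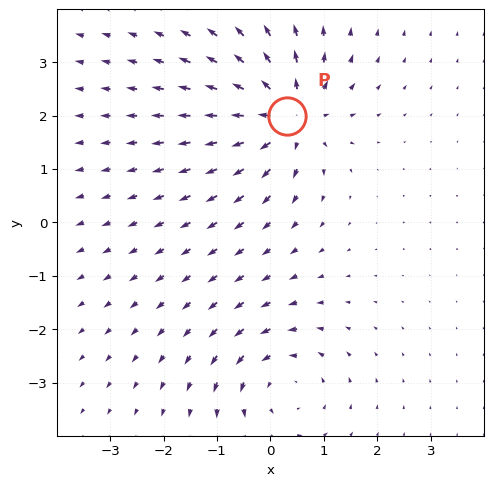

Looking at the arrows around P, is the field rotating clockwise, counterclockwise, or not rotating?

Near P at (0.3, 2.0) the arrows show no circulation. The curl there is ≈0.

not rotating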